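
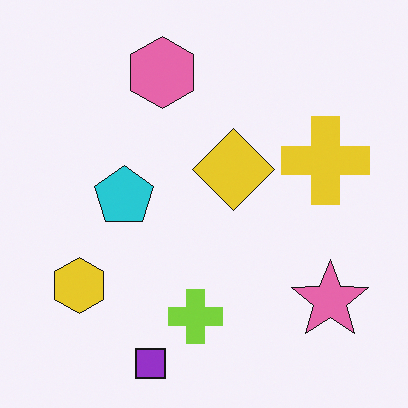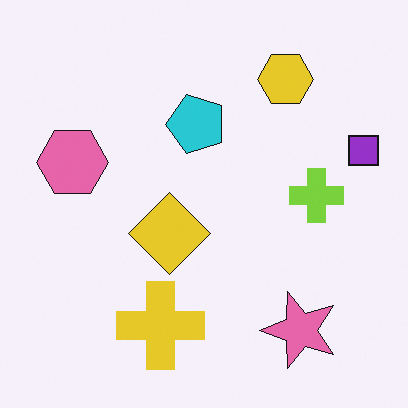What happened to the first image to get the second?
This is the original image transposed (reflected across the top-left ↔ bottom-right diagonal).

Shapes have swapped their row and column positions — what was in the top-right is now in the bottom-left — a diagonal reflection.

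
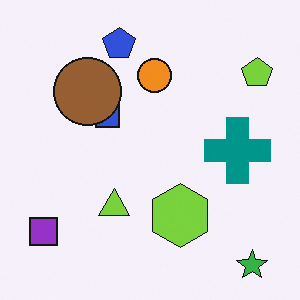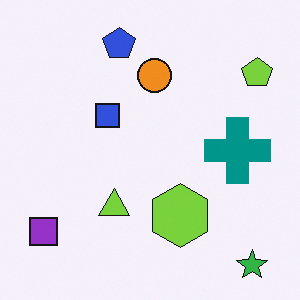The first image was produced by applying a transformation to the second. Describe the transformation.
The image was overlaid with an additional brown circle.

A brown circle appears in the first image that is absent from the second.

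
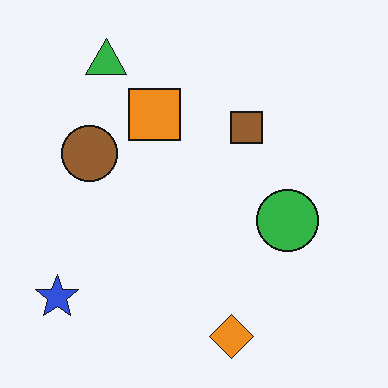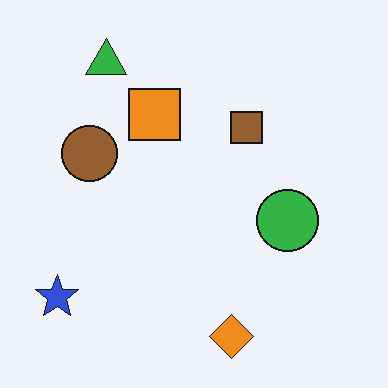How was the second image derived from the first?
It was JPEG-compressed with visible artifacts.

Blocky 8×8 compression artifacts appear around shape edges and the flat background shows ringing — characteristic JPEG degradation.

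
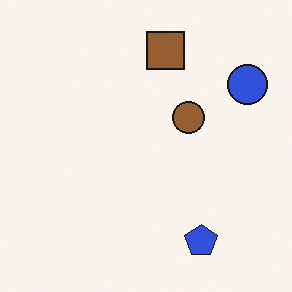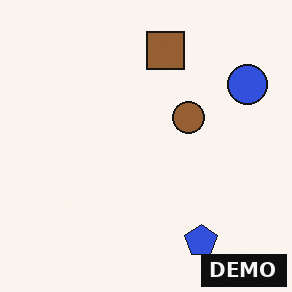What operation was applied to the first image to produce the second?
The transformation is: watermarked with the text "DEMO" in the lower-right corner.

A dark label reading "DEMO" appears in the lower-right corner.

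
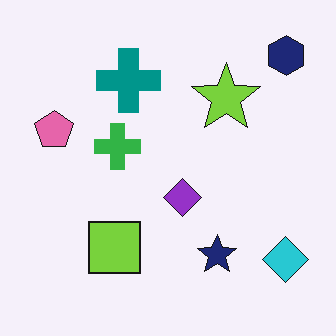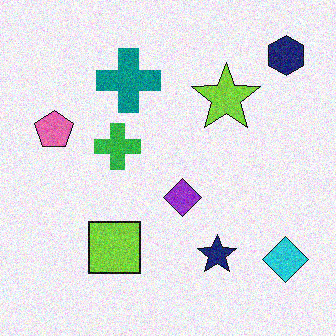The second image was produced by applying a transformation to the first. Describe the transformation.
This is the original image degraded with moderate additive noise.

Random speckle covers the whole image, including the flat background.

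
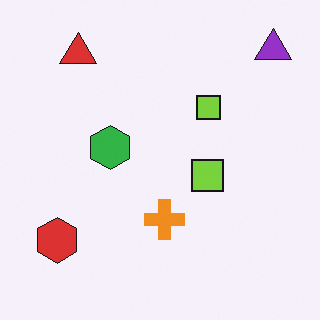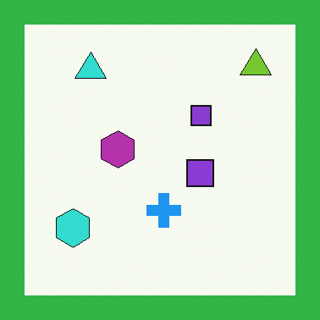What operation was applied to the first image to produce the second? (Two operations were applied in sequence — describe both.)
The image was hue-shifted through roughly half the color wheel, then framed with a green border.

Every shape's color has rotated by the same amount around the hue wheel — a uniform hue shift. A solid green frame runs around the edge of the second image, with the content slightly shrunk inside it.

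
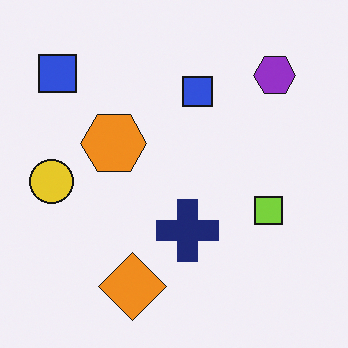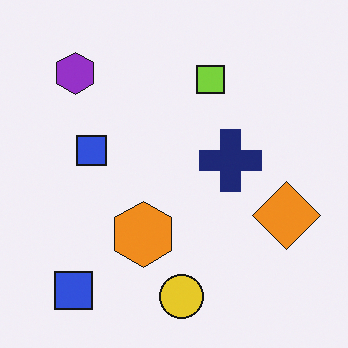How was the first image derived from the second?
It was rotated 90° clockwise.

The purple hexagon sits in the top-left of the second image and the top-right of the first — consistent with a whole-image 90° clockwise rotation.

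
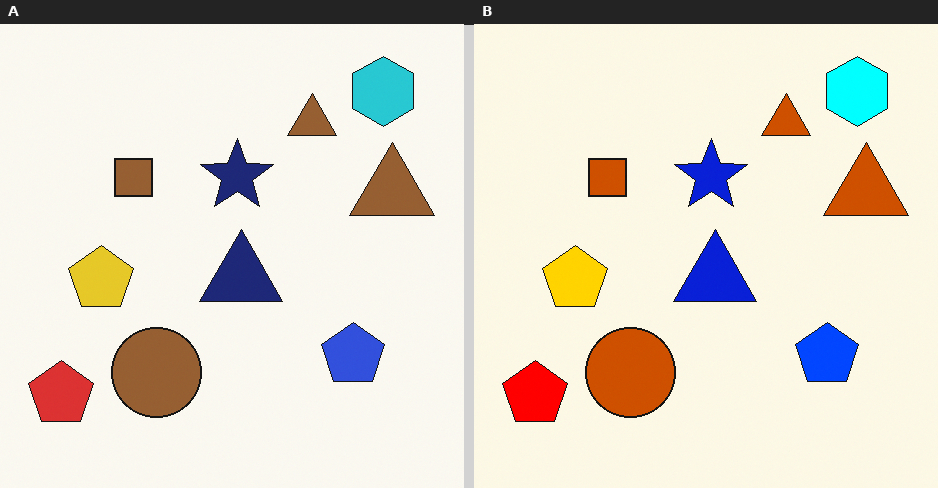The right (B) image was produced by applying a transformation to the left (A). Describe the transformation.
The transformation is: heavily oversaturated.

All colors are more vivid — a global saturation change.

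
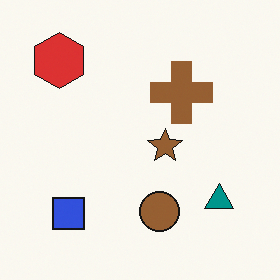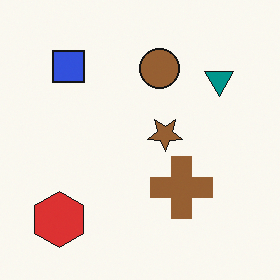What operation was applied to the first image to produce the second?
The image was flipped vertically (top ↔ bottom).

The red hexagon is in the top-left of the first image and the bottom-left of the second — shapes on opposite sides of the horizontal midline have swapped in a mirror flip.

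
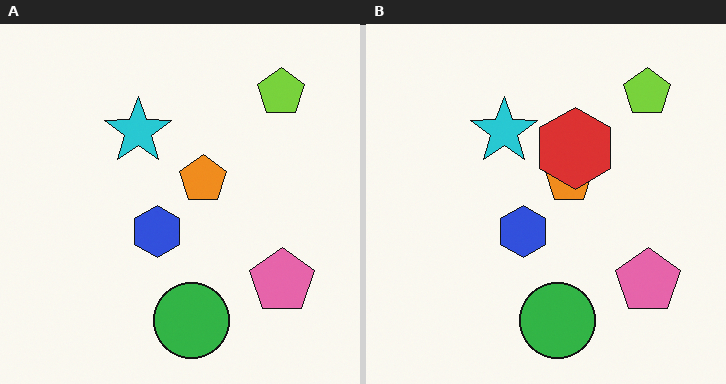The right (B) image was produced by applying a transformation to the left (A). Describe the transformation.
The right (B) image is the left (A) overlaid with an additional red hexagon.

A red hexagon appears in the right (B) image that is absent from the left (A).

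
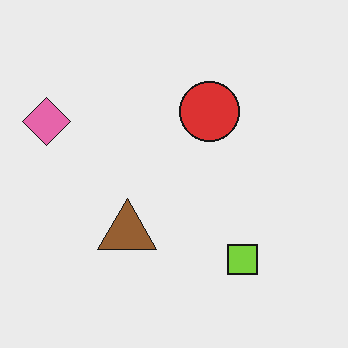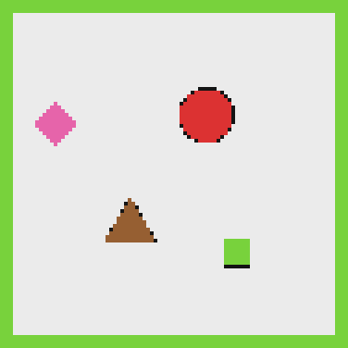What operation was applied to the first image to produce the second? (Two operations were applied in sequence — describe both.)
This is the original image lightly pixelated (a mild mosaic effect), then framed with a lime border.

Shapes are reduced to large square blocks; fine edges and outlines are lost — a downscale-then-upscale (mosaic) effect. A solid lime frame runs around the edge of the second image, with the content slightly shrunk inside it.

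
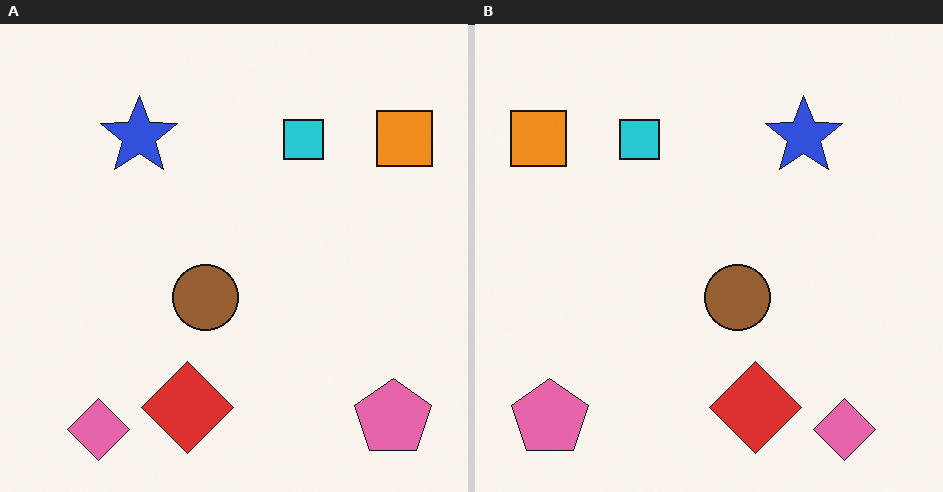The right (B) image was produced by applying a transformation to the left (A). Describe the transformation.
Flipped horizontally (left ↔ right).

The orange square is in the top-right of the left (A) image and the top-left of the right (B) — shapes on opposite sides of the vertical midline have swapped in a mirror flip.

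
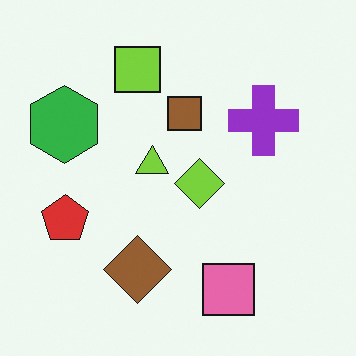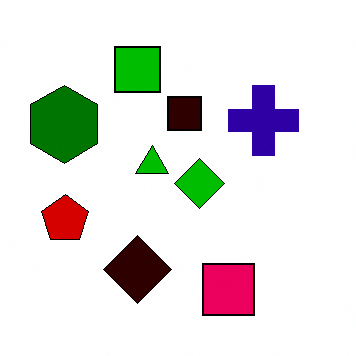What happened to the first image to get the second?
It was boosted in contrast.

Tones are pushed away from mid-grey across the whole image — a global contrast change.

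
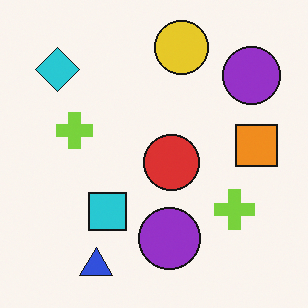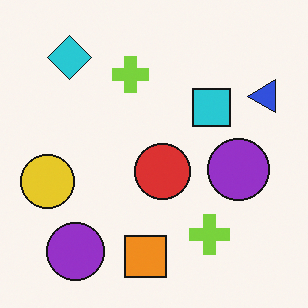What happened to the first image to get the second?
The second image is the first transposed (reflected across the top-left ↔ bottom-right diagonal).

Shapes have swapped their row and column positions — what was in the top-right is now in the bottom-left — a diagonal reflection.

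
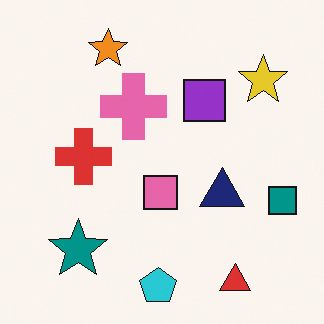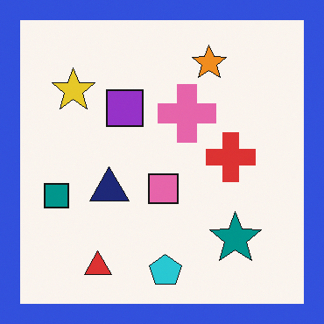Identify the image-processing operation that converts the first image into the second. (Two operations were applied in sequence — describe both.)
It was flipped horizontally (left ↔ right), then framed with a blue border.

The teal square is in the right of the first image and the left of the second — shapes on opposite sides of the vertical midline have swapped in a mirror flip. A solid blue frame runs around the edge of the second image, with the content slightly shrunk inside it.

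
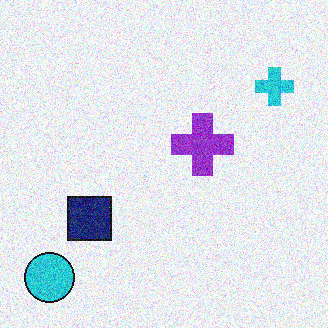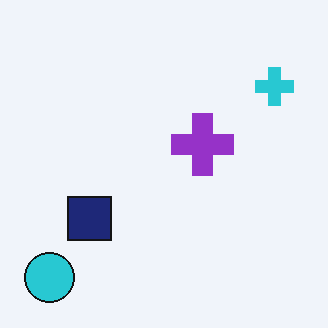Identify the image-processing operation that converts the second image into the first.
This is the original image degraded with moderate additive noise.

Random speckle covers the whole image, including the flat background.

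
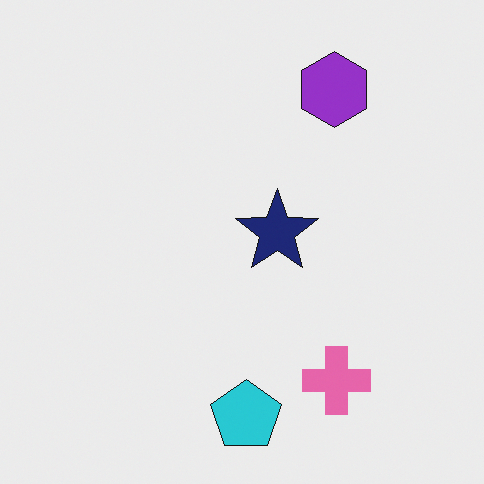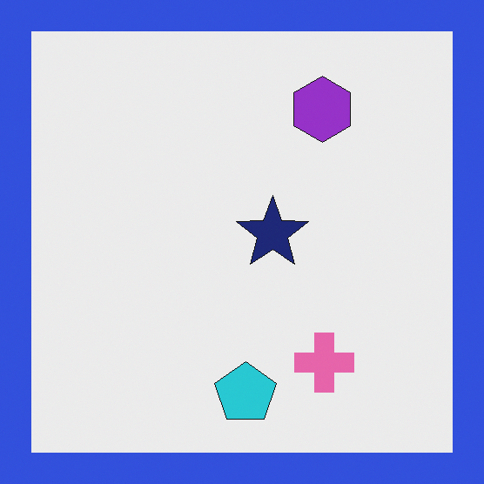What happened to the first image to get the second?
The second image is the first framed with a blue border.

A solid blue frame runs around the edge of the second image, with the content slightly shrunk inside it.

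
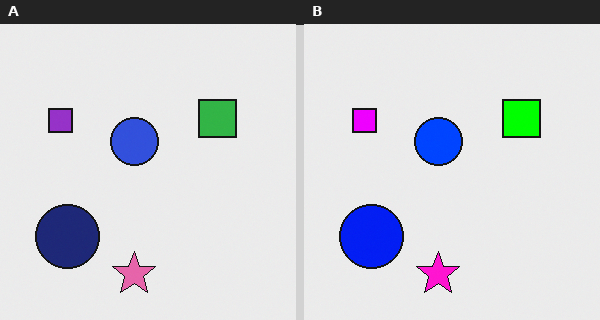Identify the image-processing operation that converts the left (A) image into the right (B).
The transformation is: heavily oversaturated.

All colors are more vivid — a global saturation change.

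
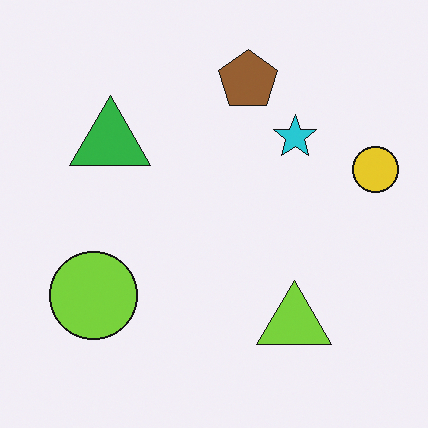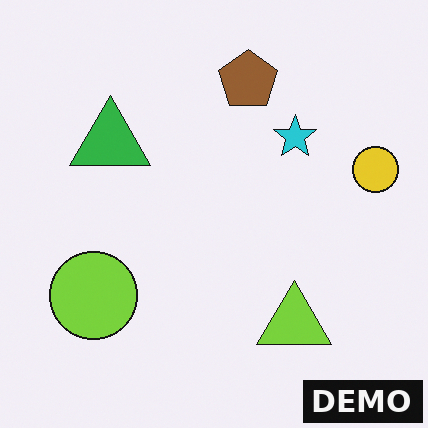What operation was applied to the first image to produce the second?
The transformation is: watermarked with the text "DEMO" in the lower-right corner.

A dark label reading "DEMO" appears in the lower-right corner.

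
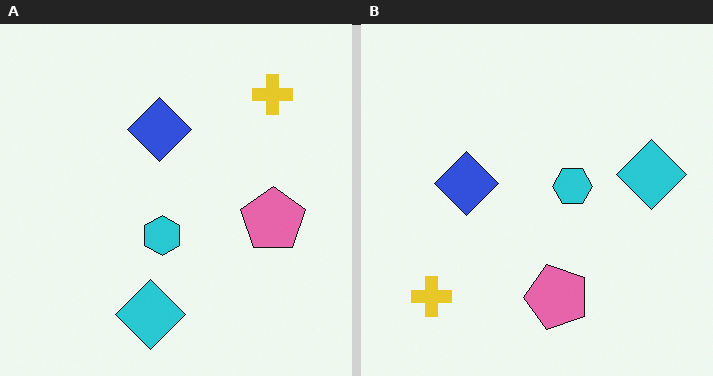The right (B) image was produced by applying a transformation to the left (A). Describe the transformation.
The image was transposed (reflected across the top-left ↔ bottom-right diagonal).

Shapes have swapped their row and column positions — what was in the top-right is now in the bottom-left — a diagonal reflection.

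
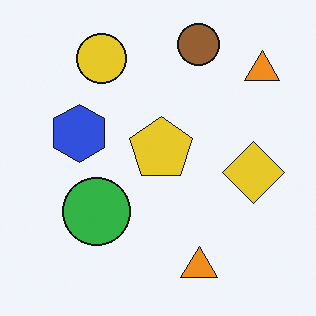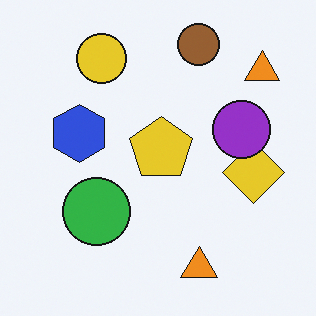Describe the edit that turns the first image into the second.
The transformation is: overlaid with an additional purple circle.

A purple circle appears in the second image that is absent from the first.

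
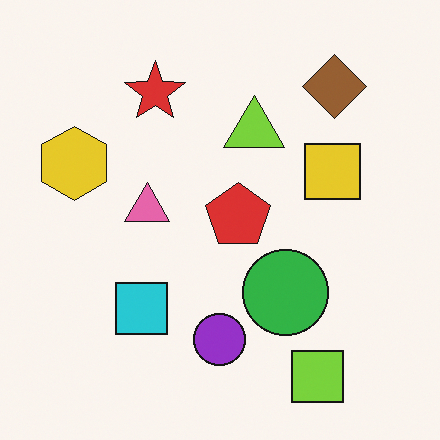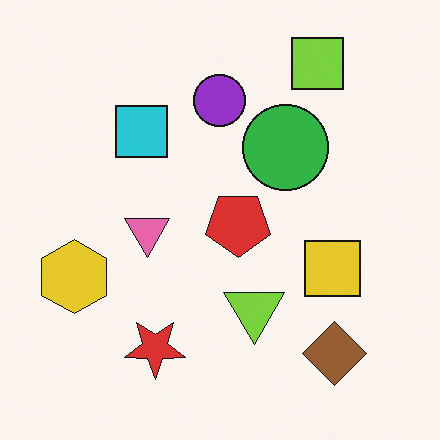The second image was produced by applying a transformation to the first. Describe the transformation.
It was flipped vertically (top ↔ bottom).

The lime square is in the bottom-right of the first image and the top-right of the second — shapes on opposite sides of the horizontal midline have swapped in a mirror flip.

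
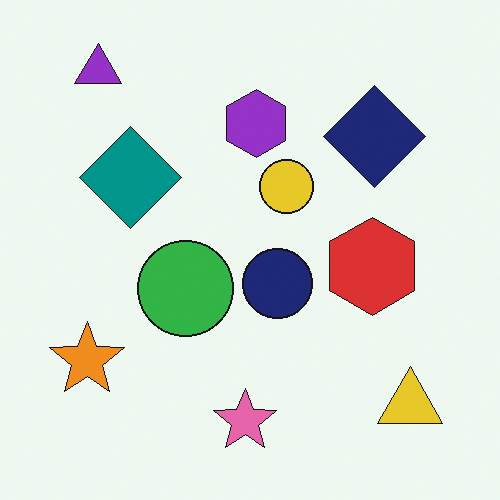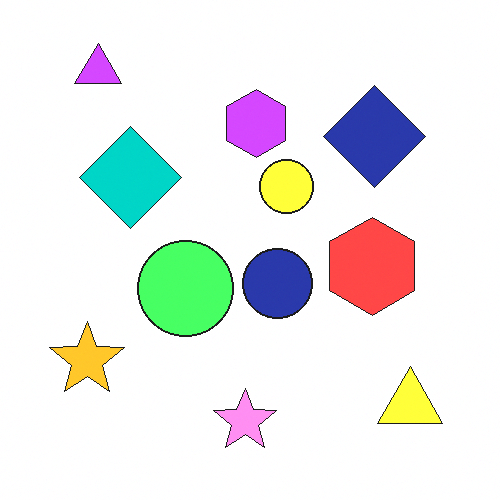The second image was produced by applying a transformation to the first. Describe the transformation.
Substantially brightened.

Every pixel — background and shapes alike — is uniformly brightened.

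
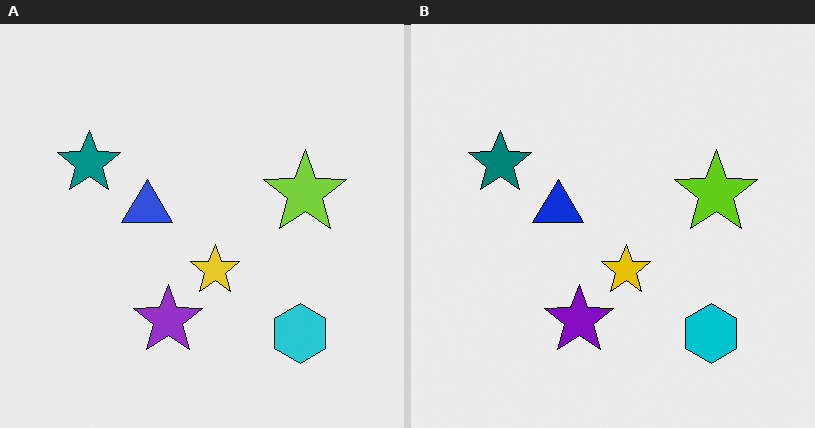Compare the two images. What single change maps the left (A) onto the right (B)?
It was given slightly increased contrast.

Tones are pushed away from mid-grey across the whole image — a global contrast change.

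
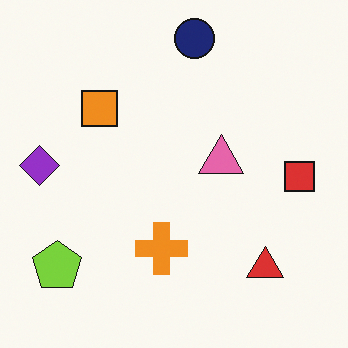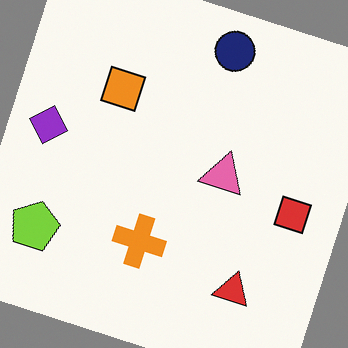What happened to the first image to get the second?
This is the original image rotated clockwise by a clearly visible amount.

Every shape is tilted by the same angle and the image corners show triangular fill wedges — a whole-image rotation by a non-right angle.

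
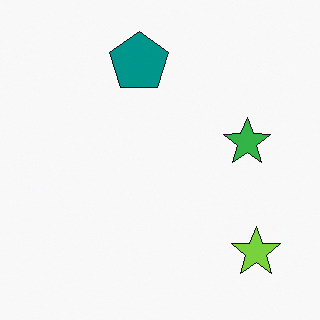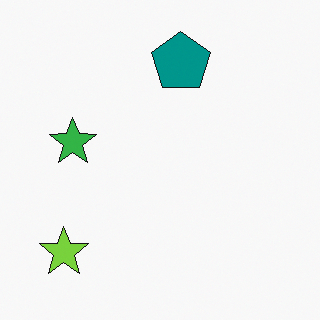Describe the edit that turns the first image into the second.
The second image is the first flipped horizontally (left ↔ right).

The lime star is in the bottom-right of the first image and the bottom-left of the second — shapes on opposite sides of the vertical midline have swapped in a mirror flip.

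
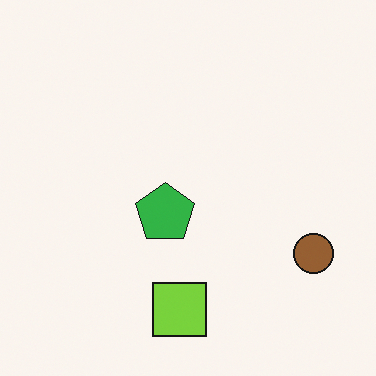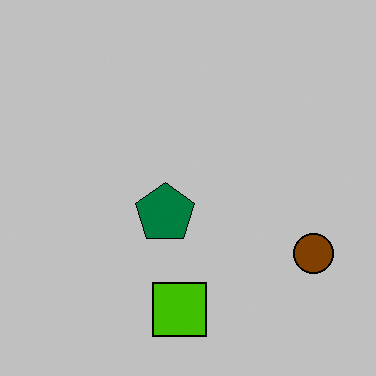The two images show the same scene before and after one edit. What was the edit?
This is the original image aggressively posterized.

Each flat color has snapped to a coarser quantized level — most visibly, the near-white background has dropped to a flat grey.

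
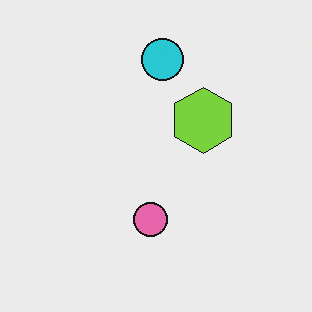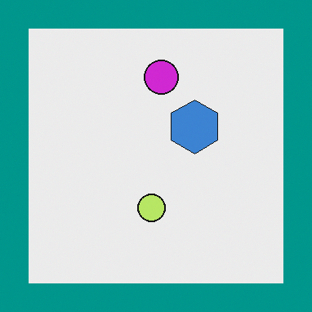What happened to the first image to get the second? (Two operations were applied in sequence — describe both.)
It was hue-shifted noticeably, then framed with a teal border.

Every shape's color has rotated by the same amount around the hue wheel — a uniform hue shift. A solid teal frame runs around the edge of the second image, with the content slightly shrunk inside it.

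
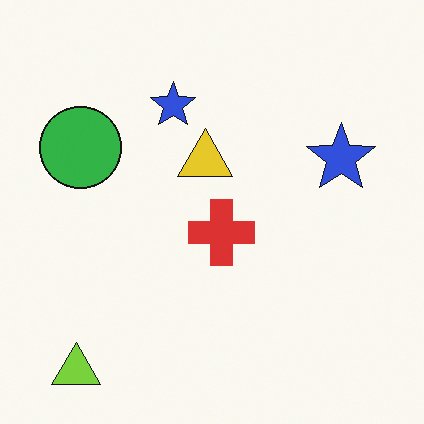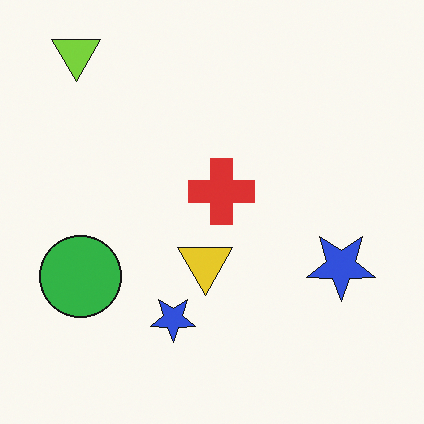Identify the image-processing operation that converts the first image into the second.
The second image is the first flipped vertically (top ↔ bottom).

The lime triangle is in the bottom-left of the first image and the top-left of the second — shapes on opposite sides of the horizontal midline have swapped in a mirror flip.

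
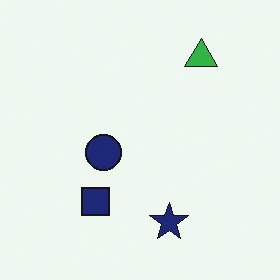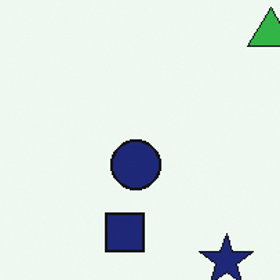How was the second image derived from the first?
The second image is the first cropped to a modestly smaller region and rescaled.

The visible shapes are larger and the field of view is narrower; shapes near the original edges may be partly or wholly outside the frame — a crop-and-rescale.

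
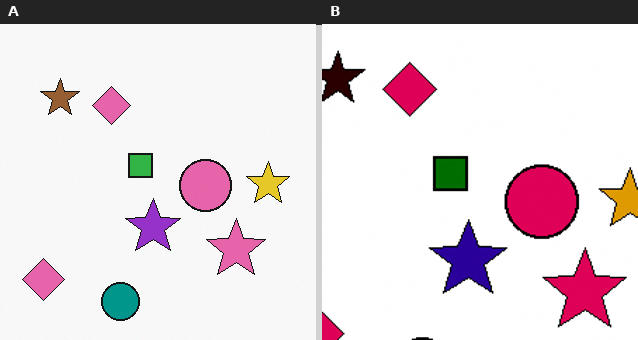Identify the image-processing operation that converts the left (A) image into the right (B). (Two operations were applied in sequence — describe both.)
Given much higher contrast, then cropped slightly and scaled back up.

Tones are pushed away from mid-grey across the whole image — a global contrast change. The visible shapes are larger and the field of view is narrower; shapes near the original edges may be partly or wholly outside the frame — a crop-and-rescale.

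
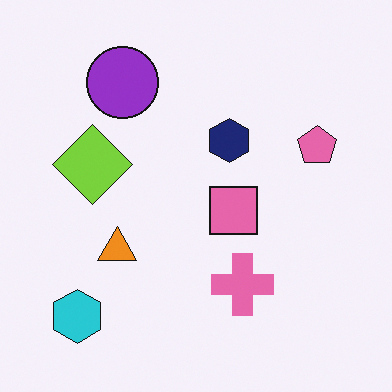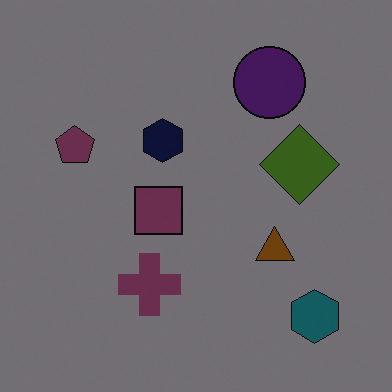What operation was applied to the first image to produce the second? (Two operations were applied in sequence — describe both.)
Darkened a lot, then flipped horizontally (left ↔ right).

Every pixel — background and shapes alike — is uniformly darkened. The pink pentagon is in the right of the first image and the left of the second — shapes on opposite sides of the vertical midline have swapped in a mirror flip.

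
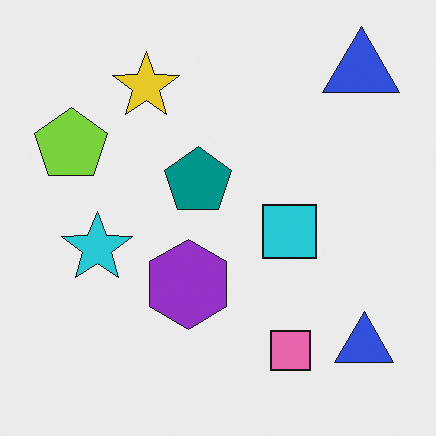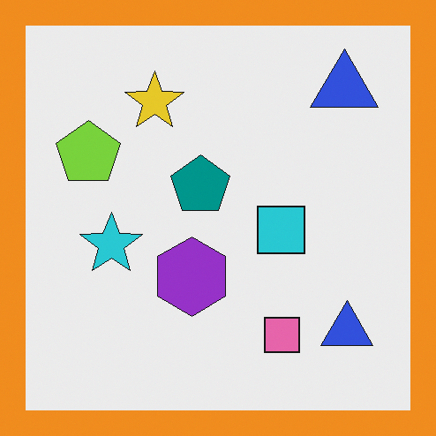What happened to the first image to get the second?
The image was framed with a orange border.

A solid orange frame runs around the edge of the second image, with the content slightly shrunk inside it.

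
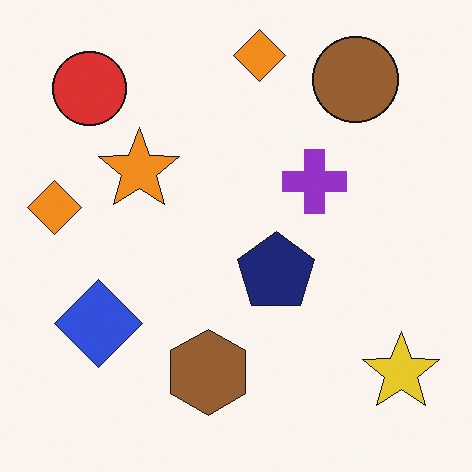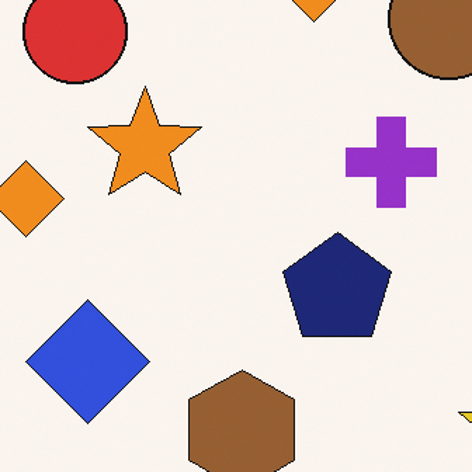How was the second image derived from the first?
Cropped slightly and scaled back up.

The visible shapes are larger and the field of view is narrower; shapes near the original edges may be partly or wholly outside the frame — a crop-and-rescale.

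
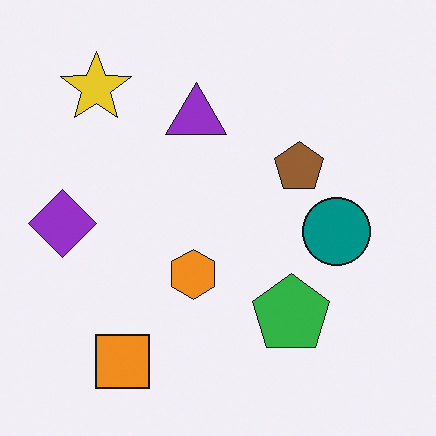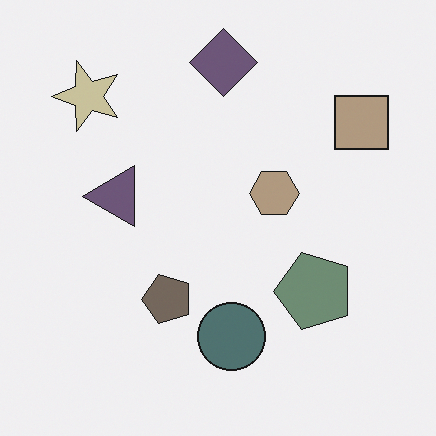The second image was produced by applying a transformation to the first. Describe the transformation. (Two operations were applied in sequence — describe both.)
This is the original image heavily desaturated, then transposed (reflected across the top-left ↔ bottom-right diagonal).

All colors are more muted and greyish — a global saturation change. Shapes have swapped their row and column positions — what was in the top-right is now in the bottom-left — a diagonal reflection.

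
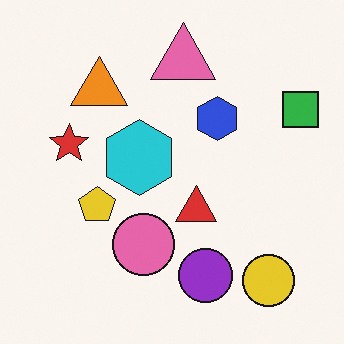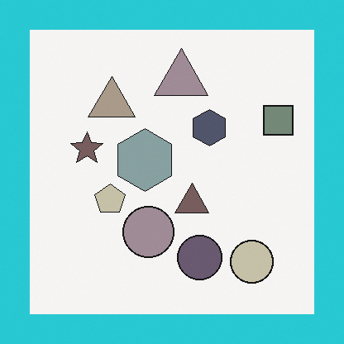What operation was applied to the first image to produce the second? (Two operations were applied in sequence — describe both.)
The second image is the first heavily desaturated, then framed with a cyan border.

All colors are more muted and greyish — a global saturation change. A solid cyan frame runs around the edge of the second image, with the content slightly shrunk inside it.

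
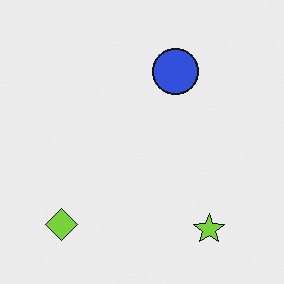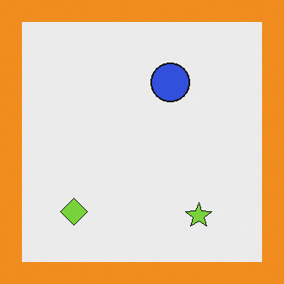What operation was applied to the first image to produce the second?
The transformation is: framed with a orange border.

A solid orange frame runs around the edge of the second image, with the content slightly shrunk inside it.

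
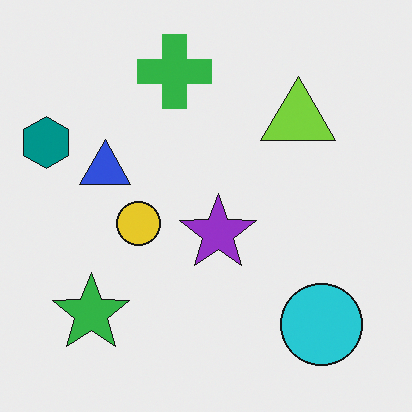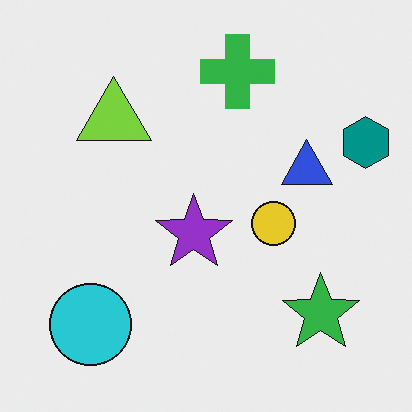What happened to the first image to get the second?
Flipped horizontally (left ↔ right).

The teal hexagon is in the left of the first image and the right of the second — shapes on opposite sides of the vertical midline have swapped in a mirror flip.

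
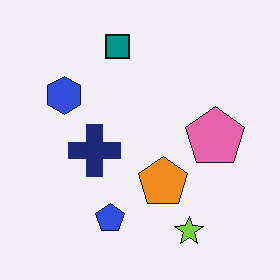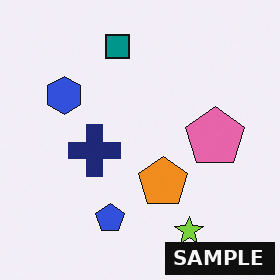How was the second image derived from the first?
Watermarked with the text "SAMPLE" in the lower-right corner.

A dark label reading "SAMPLE" appears in the lower-right corner.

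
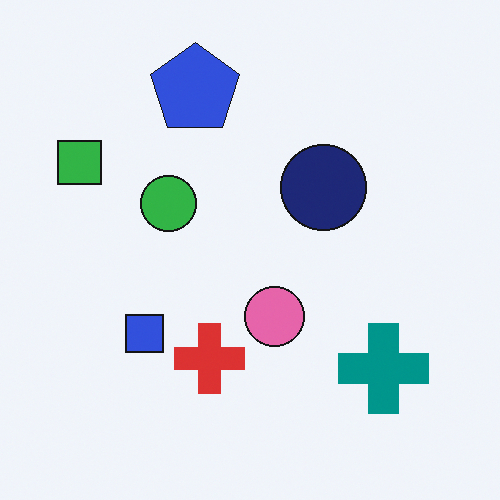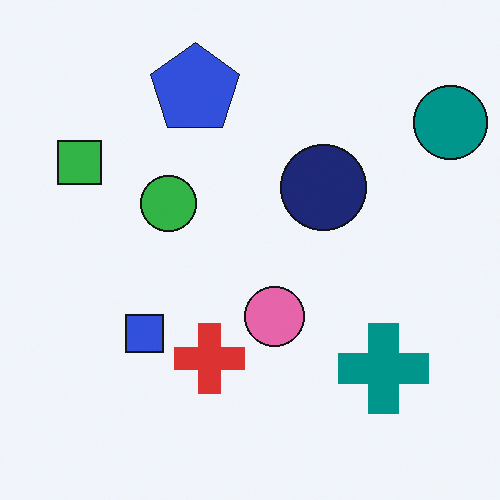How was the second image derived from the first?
The transformation is: overlaid with an additional teal circle.

A teal circle appears in the second image that is absent from the first.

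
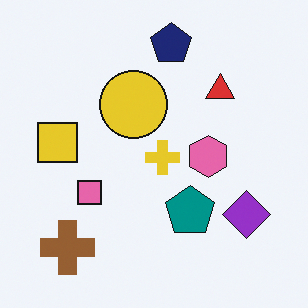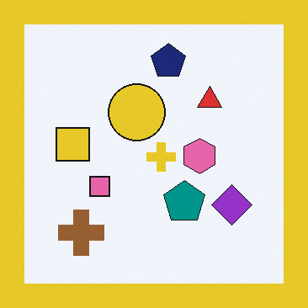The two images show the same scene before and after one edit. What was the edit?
It was framed with a yellow border.

A solid yellow frame runs around the edge of the second image, with the content slightly shrunk inside it.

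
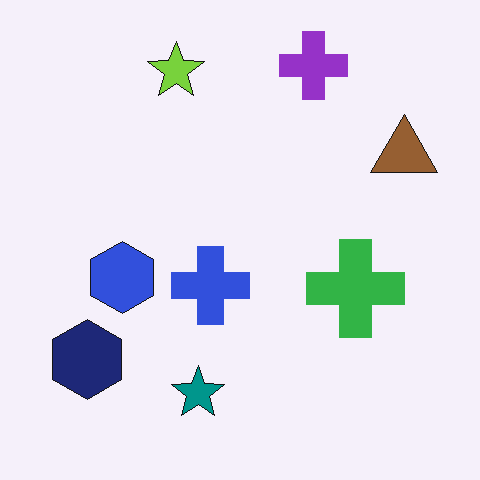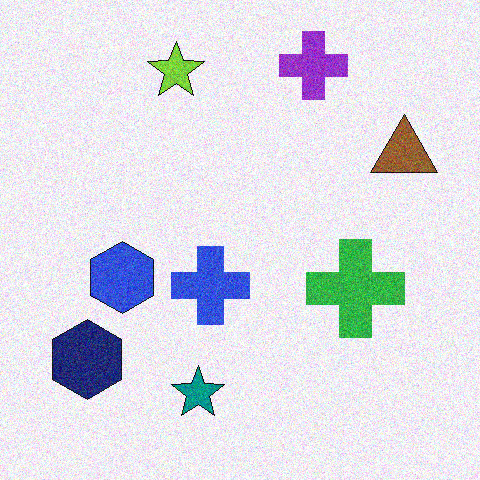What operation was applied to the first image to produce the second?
The transformation is: degraded with moderate additive noise.

Random speckle covers the whole image, including the flat background.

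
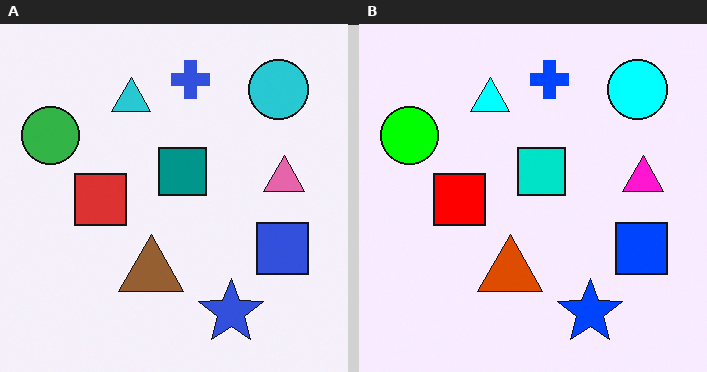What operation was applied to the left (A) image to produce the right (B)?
Made much more vivid (saturation change).

All colors are more vivid — a global saturation change.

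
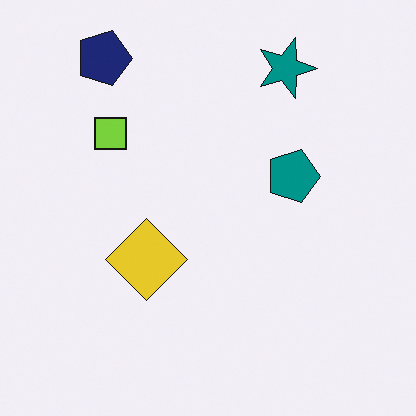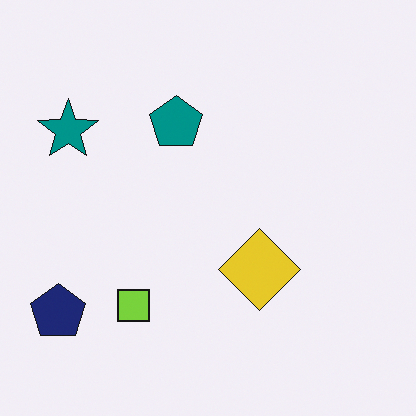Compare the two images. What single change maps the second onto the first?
Rotated 90° clockwise.

The navy pentagon sits in the bottom-left of the second image and the top-left of the first — consistent with a whole-image 90° clockwise rotation.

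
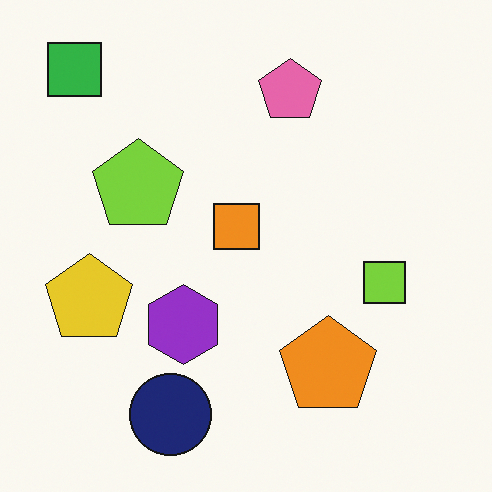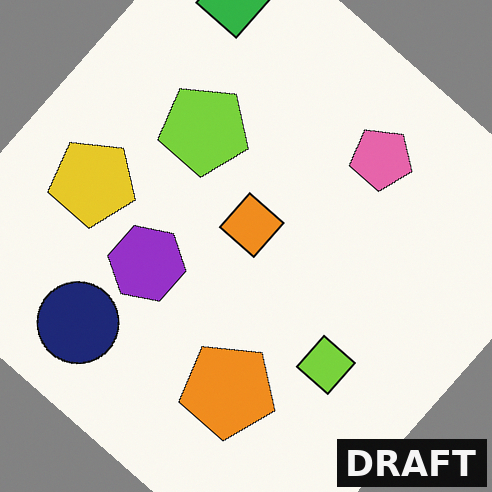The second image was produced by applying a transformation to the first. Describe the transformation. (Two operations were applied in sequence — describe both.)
The transformation is: rotated clockwise by a large amount — several tens of degrees, then watermarked with the text "DRAFT" in the lower-right corner.

Every shape is tilted by the same angle and the image corners show triangular fill wedges — a whole-image rotation by a non-right angle. A dark label reading "DRAFT" appears in the lower-right corner.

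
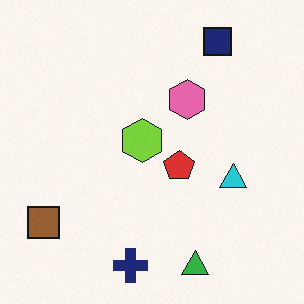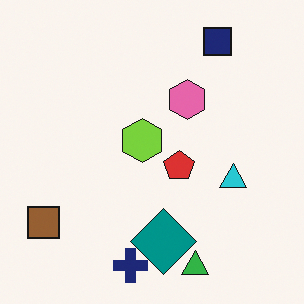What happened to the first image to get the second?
Overlaid with an additional teal diamond.

A teal diamond appears in the second image that is absent from the first.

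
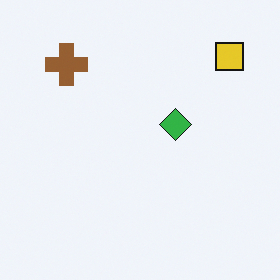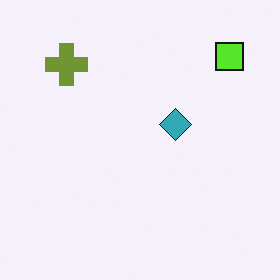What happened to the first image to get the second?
The second image is the first hue-shifted by a small amount.

Every shape's color has rotated by the same amount around the hue wheel — a uniform hue shift.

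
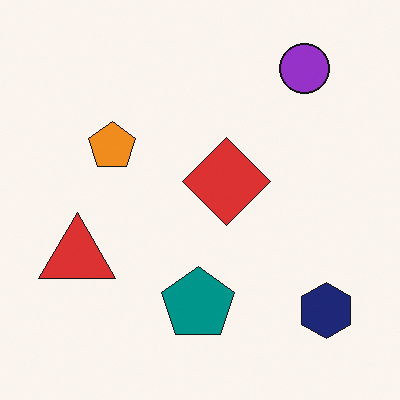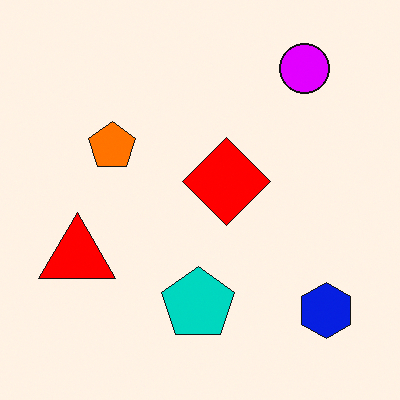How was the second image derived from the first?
The second image is the first made much more vivid (saturation change).

All colors are more vivid — a global saturation change.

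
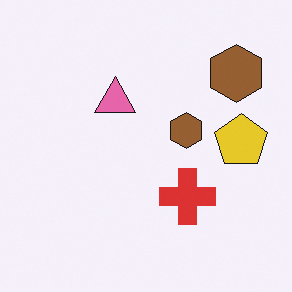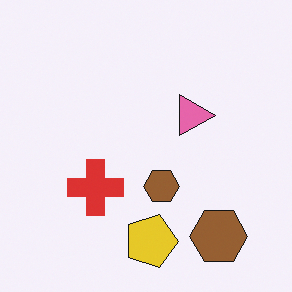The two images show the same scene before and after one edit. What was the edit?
The second image is the first rotated 90° clockwise.

The yellow pentagon sits in the right of the first image and the bottom of the second — consistent with a whole-image 90° clockwise rotation.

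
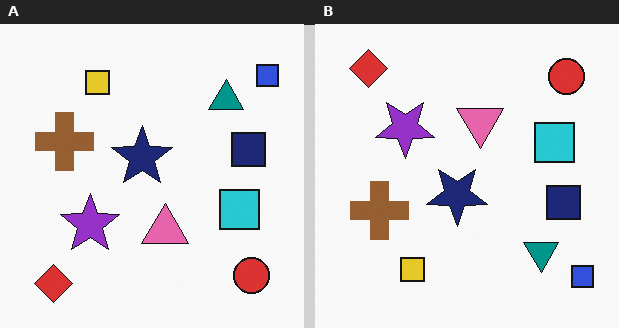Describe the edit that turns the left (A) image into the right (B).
It was flipped vertically (top ↔ bottom).

The red diamond is in the bottom-left of the left (A) image and the top-left of the right (B) — shapes on opposite sides of the horizontal midline have swapped in a mirror flip.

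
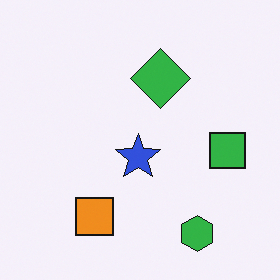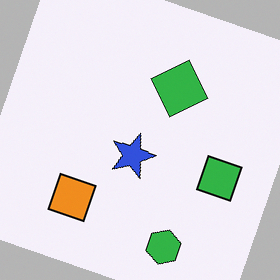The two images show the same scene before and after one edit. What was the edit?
The second image is the first rotated clockwise by a moderate amount.

Every shape is tilted by the same angle and the image corners show triangular fill wedges — a whole-image rotation by a non-right angle.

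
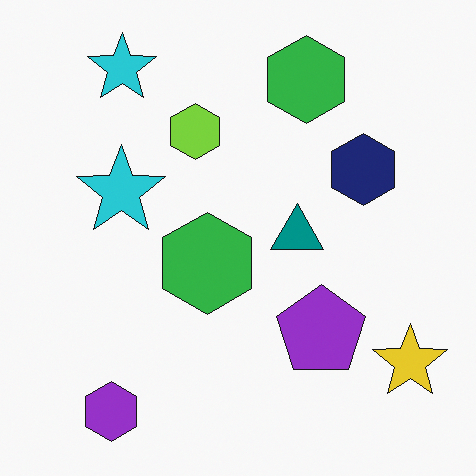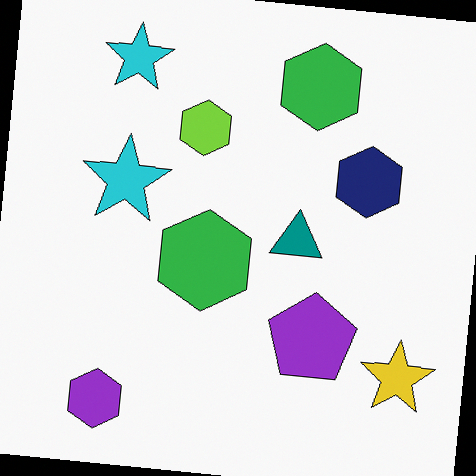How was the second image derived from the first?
The transformation is: rotated clockwise by a few degrees.

Every shape is tilted by the same angle and the image corners show triangular fill wedges — a whole-image rotation by a non-right angle.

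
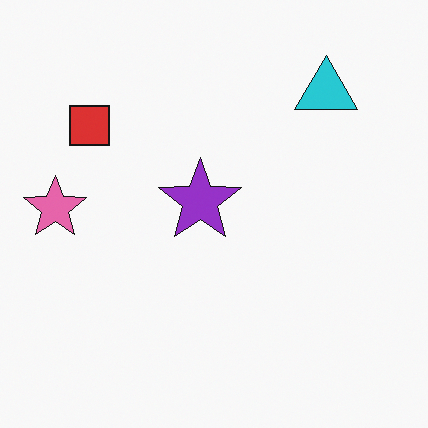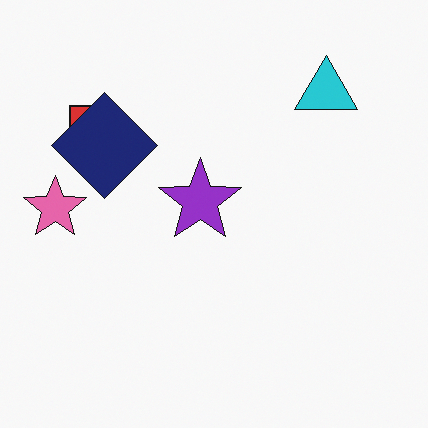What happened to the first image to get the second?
The image was overlaid with an additional navy diamond.

A navy diamond appears in the second image that is absent from the first.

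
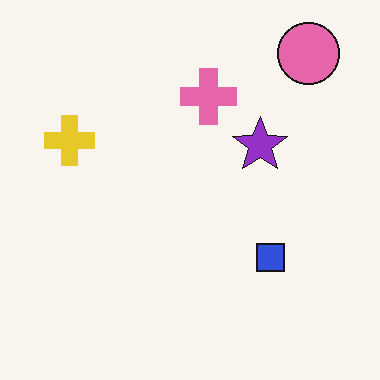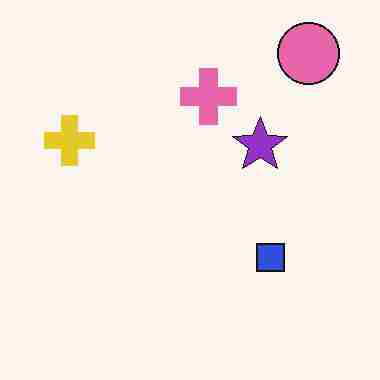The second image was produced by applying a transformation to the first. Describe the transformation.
The transformation is: degraded with heavy JPEG compression.

Blocky 8×8 compression artifacts appear around shape edges and the flat background shows ringing — characteristic JPEG degradation.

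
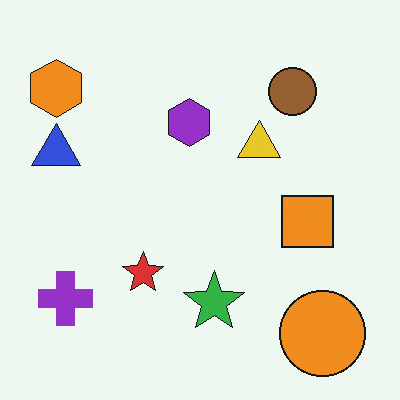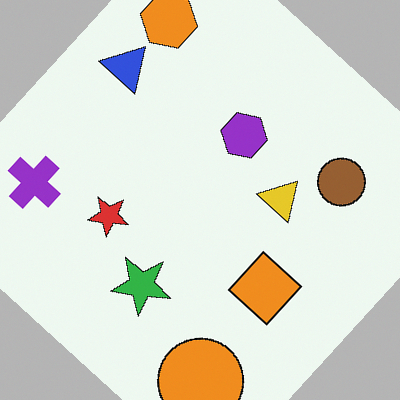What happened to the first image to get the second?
Rotated clockwise by a large amount — several tens of degrees.

Every shape is tilted by the same angle and the image corners show triangular fill wedges — a whole-image rotation by a non-right angle.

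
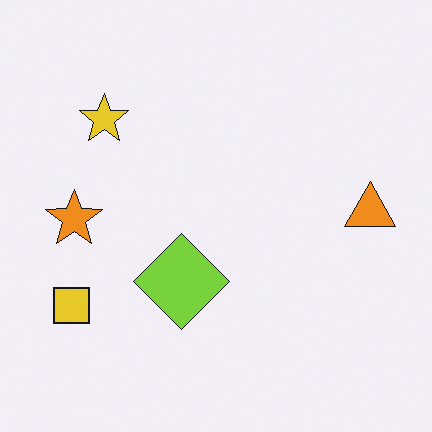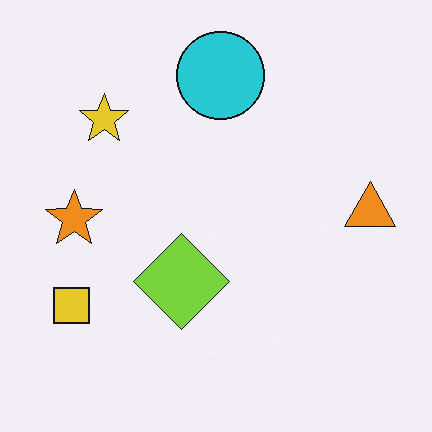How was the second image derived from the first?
This is the original image overlaid with an additional cyan circle.

A cyan circle appears in the second image that is absent from the first.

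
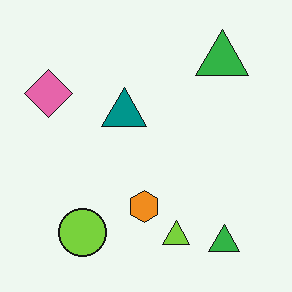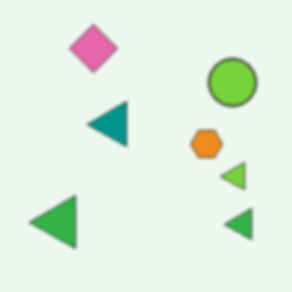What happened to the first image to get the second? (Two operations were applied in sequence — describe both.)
The image was transposed (reflected across the top-left ↔ bottom-right diagonal), then lightly blurred.

Shapes have swapped their row and column positions — what was in the top-right is now in the bottom-left — a diagonal reflection. Shape edges and outlines are uniformly softened across the whole image.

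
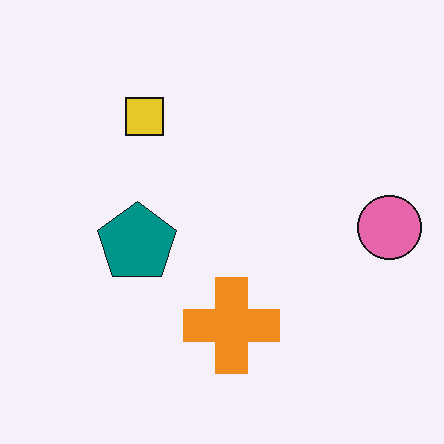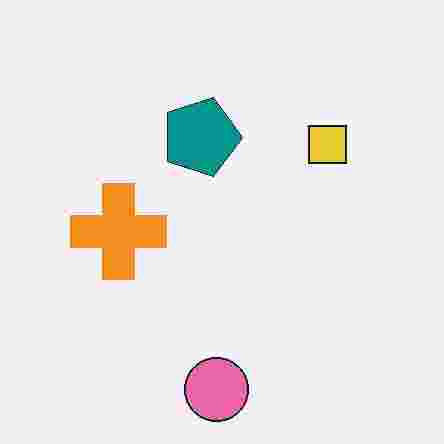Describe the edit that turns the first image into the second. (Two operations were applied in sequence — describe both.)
This is the original image rotated 90° clockwise, then degraded with heavy JPEG compression.

The pink circle sits in the right of the first image and the bottom of the second — consistent with a whole-image 90° clockwise rotation. Blocky 8×8 compression artifacts appear around shape edges and the flat background shows ringing — characteristic JPEG degradation.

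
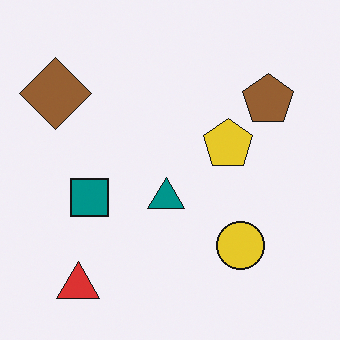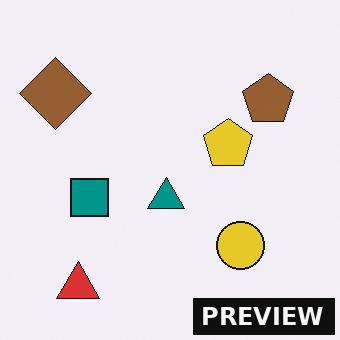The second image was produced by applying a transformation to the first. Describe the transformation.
The second image is the first watermarked with the text "PREVIEW" in the lower-right corner.

A dark label reading "PREVIEW" appears in the lower-right corner.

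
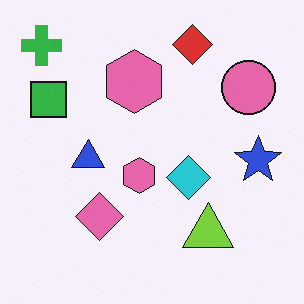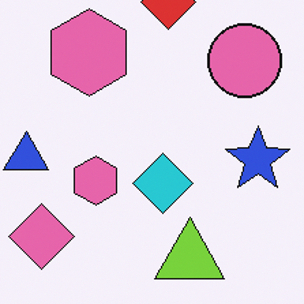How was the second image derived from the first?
This is the original image cropped to a modestly smaller region and rescaled.

The visible shapes are larger and the field of view is narrower; shapes near the original edges may be partly or wholly outside the frame — a crop-and-rescale.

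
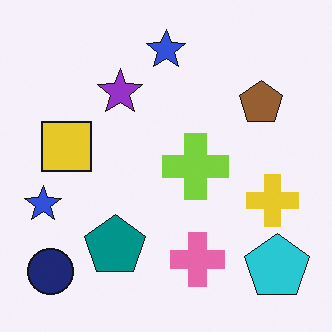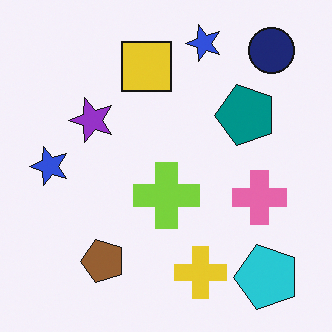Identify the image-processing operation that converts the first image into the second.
It was transposed (reflected across the top-left ↔ bottom-right diagonal).

Shapes have swapped their row and column positions — what was in the top-right is now in the bottom-left — a diagonal reflection.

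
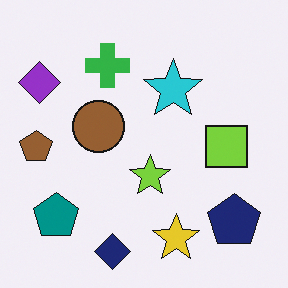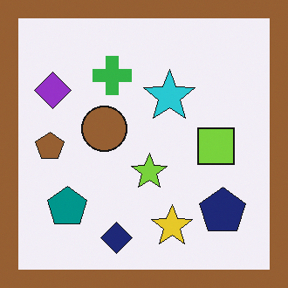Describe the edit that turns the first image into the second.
The transformation is: framed with a brown border.

A solid brown frame runs around the edge of the second image, with the content slightly shrunk inside it.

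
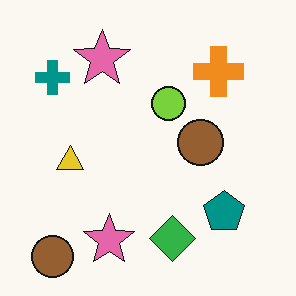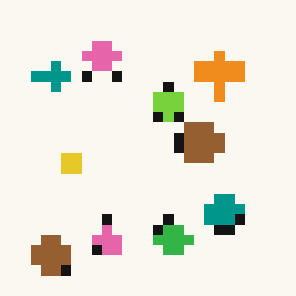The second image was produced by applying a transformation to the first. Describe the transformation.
Heavily pixelated into large blocks.

Shapes are reduced to large square blocks; fine edges and outlines are lost — a downscale-then-upscale (mosaic) effect.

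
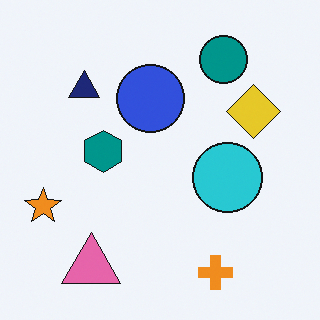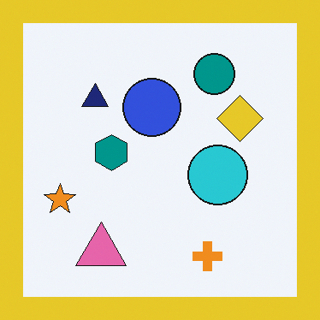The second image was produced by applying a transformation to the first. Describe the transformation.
It was framed with a yellow border.

A solid yellow frame runs around the edge of the second image, with the content slightly shrunk inside it.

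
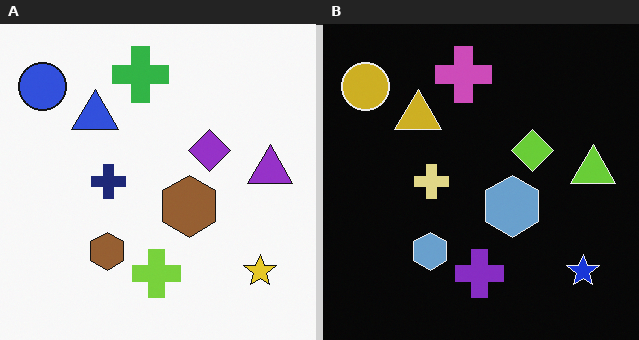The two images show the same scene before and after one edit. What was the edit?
The right (B) image is the left (A) color-inverted (negative).

The light background has become dark and every shape's color is its complement — a photographic negative.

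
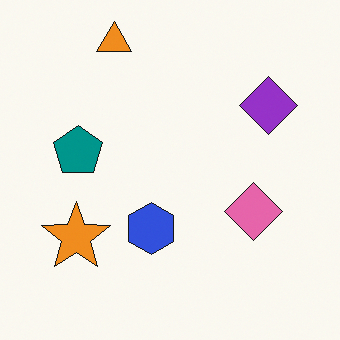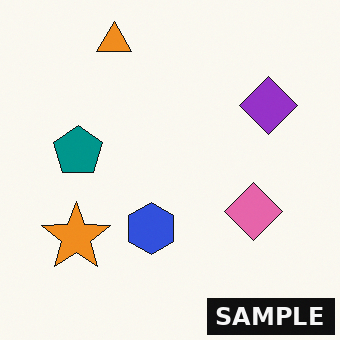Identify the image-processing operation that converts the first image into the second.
The image was watermarked with the text "SAMPLE" in the lower-right corner.

A dark label reading "SAMPLE" appears in the lower-right corner.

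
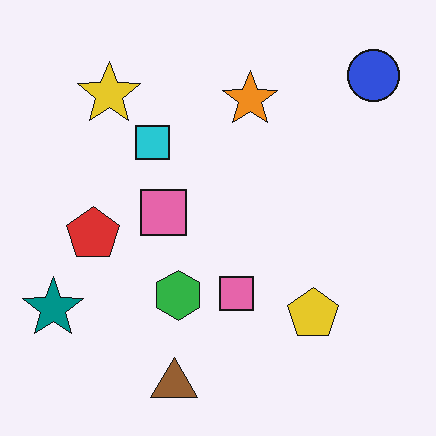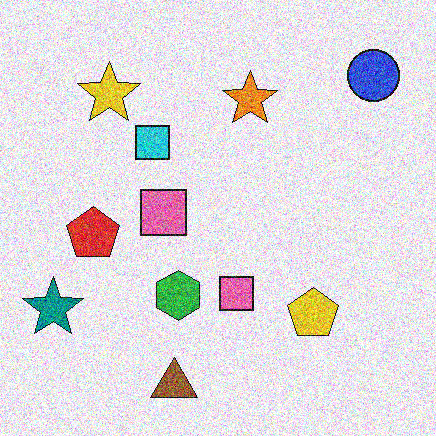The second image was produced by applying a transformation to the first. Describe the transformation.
It was degraded with heavy additive noise.

Random speckle covers the whole image, including the flat background.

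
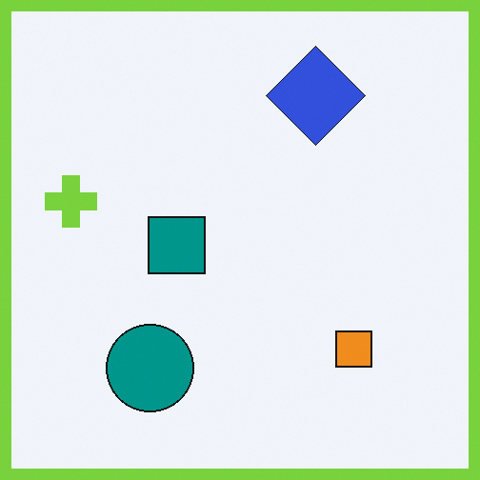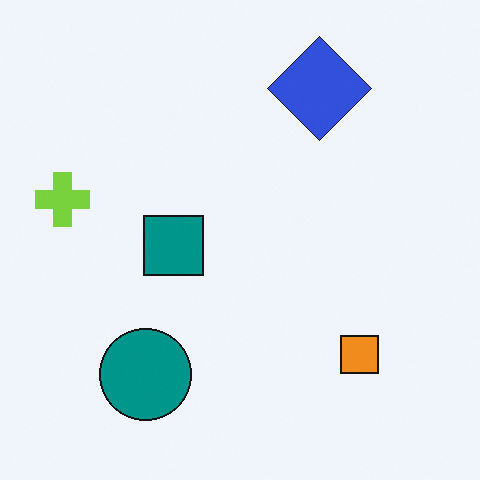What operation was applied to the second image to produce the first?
The first image is the second framed with a lime border.

A solid lime frame runs around the edge of the first image, with the content slightly shrunk inside it.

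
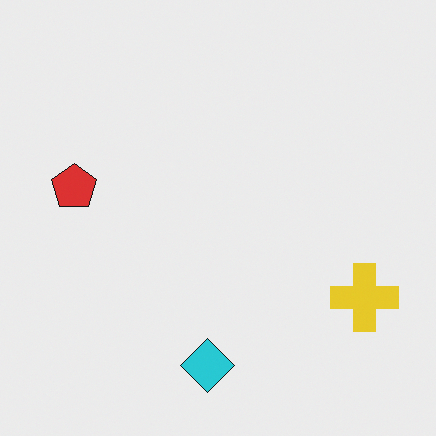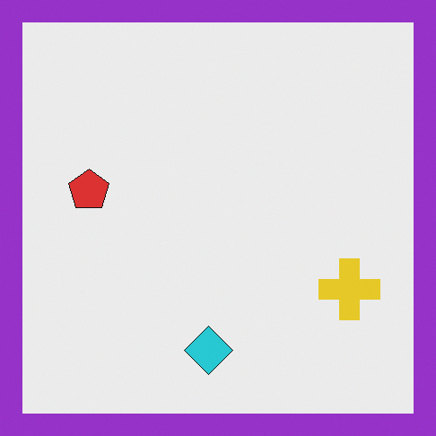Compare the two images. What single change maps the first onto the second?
It was framed with a purple border.

A solid purple frame runs around the edge of the second image, with the content slightly shrunk inside it.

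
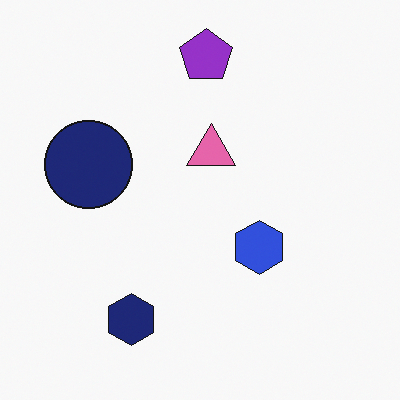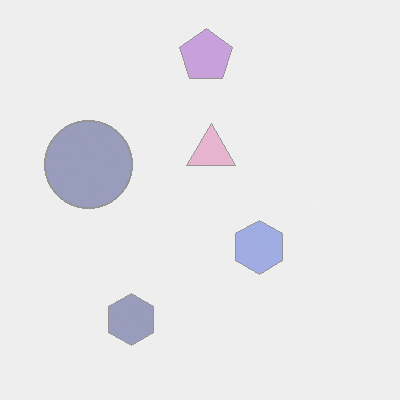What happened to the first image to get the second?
The second image is the first washed out (contrast reduced).

Tones are pushed toward mid-grey across the whole image — a global contrast change.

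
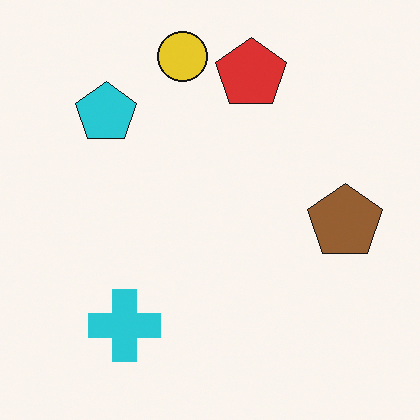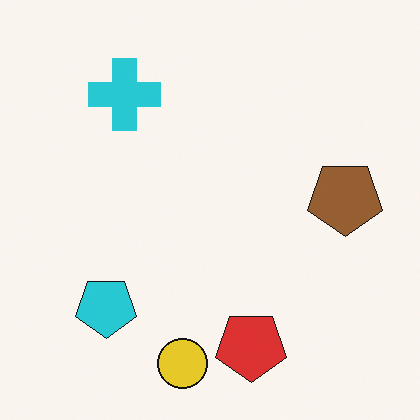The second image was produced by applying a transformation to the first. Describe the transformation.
This is the original image flipped vertically (top ↔ bottom).

The yellow circle is in the top of the first image and the bottom of the second — shapes on opposite sides of the horizontal midline have swapped in a mirror flip.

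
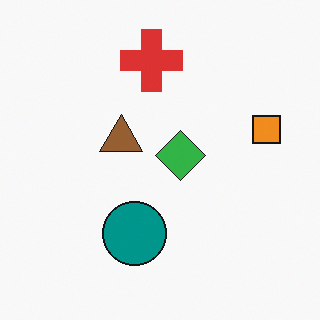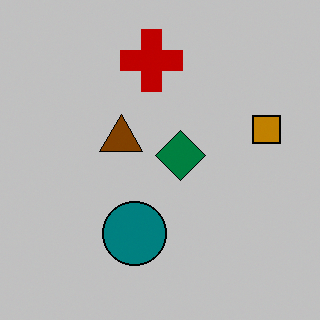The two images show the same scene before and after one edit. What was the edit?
This is the original image aggressively posterized.

Each flat color has snapped to a coarser quantized level — most visibly, the near-white background has dropped to a flat grey.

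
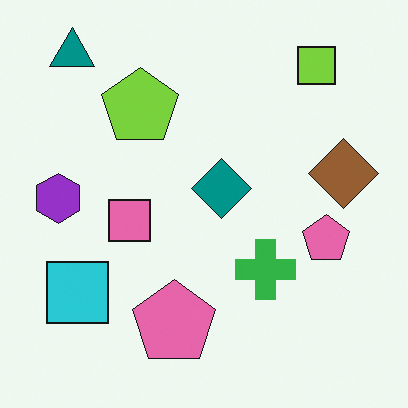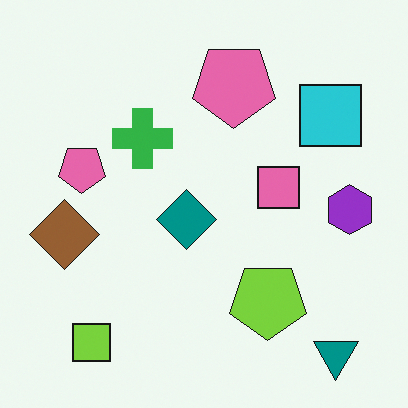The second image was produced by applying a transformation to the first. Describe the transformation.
Rotated 180°.

The teal triangle sits in the top-left of the first image and the bottom-right of the second — consistent with a whole-image 180° rotation.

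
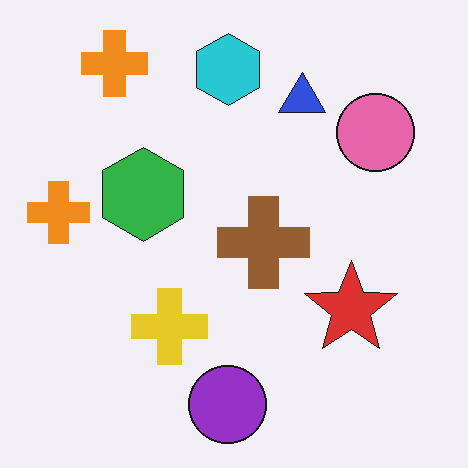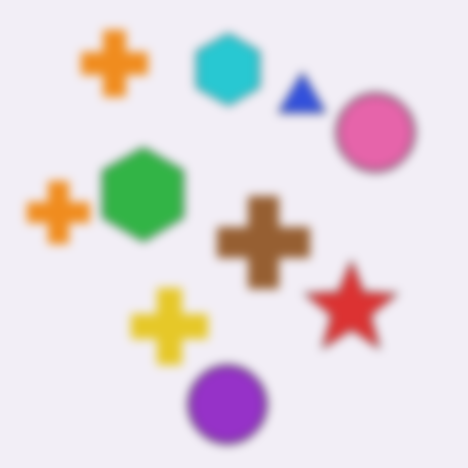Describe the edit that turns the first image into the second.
The image was strongly gaussian-blurred.

Shape edges and outlines are uniformly softened across the whole image.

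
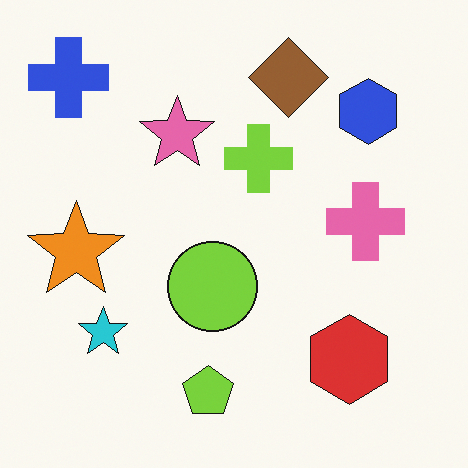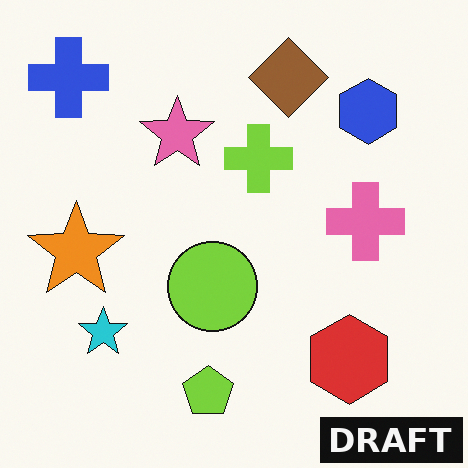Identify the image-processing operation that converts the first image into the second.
The transformation is: watermarked with the text "DRAFT" in the lower-right corner.

A dark label reading "DRAFT" appears in the lower-right corner.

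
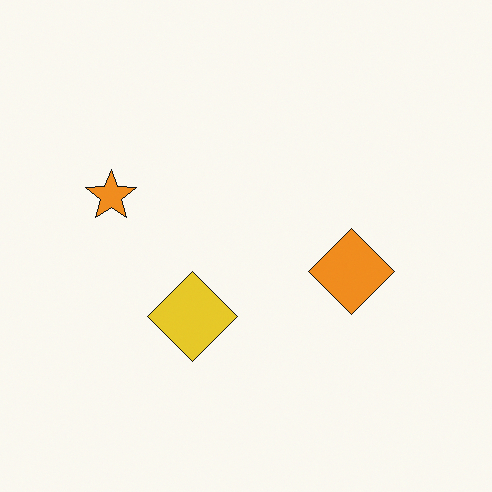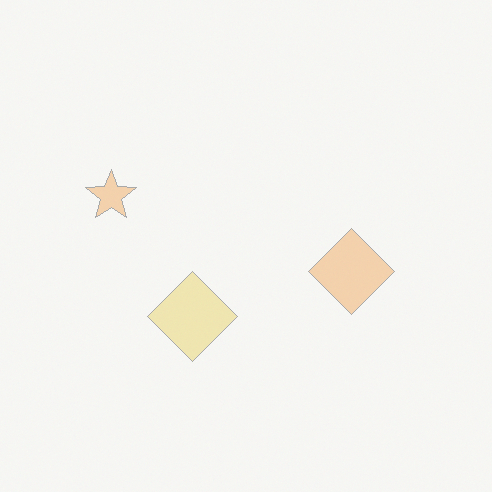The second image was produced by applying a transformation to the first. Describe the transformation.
Washed out (contrast reduced).

Tones are pushed toward mid-grey across the whole image — a global contrast change.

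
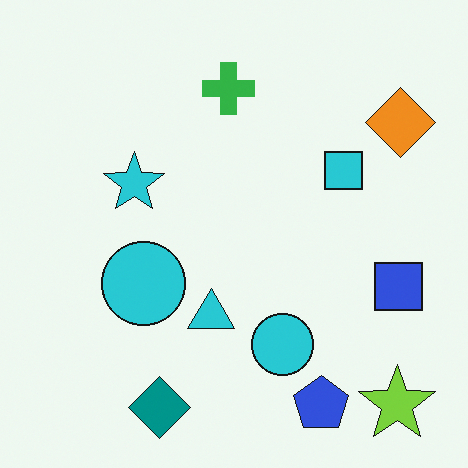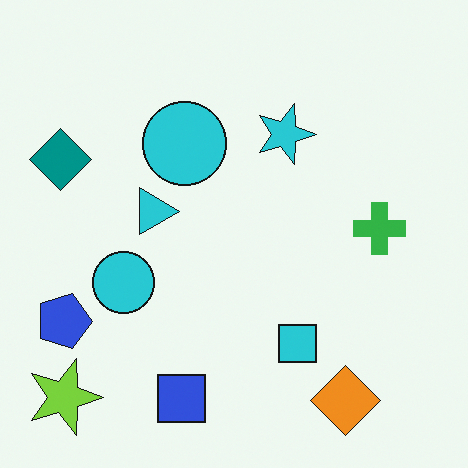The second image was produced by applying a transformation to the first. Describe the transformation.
This is the original image rotated 90° clockwise.

The lime star sits in the bottom-right of the first image and the bottom-left of the second — consistent with a whole-image 90° clockwise rotation.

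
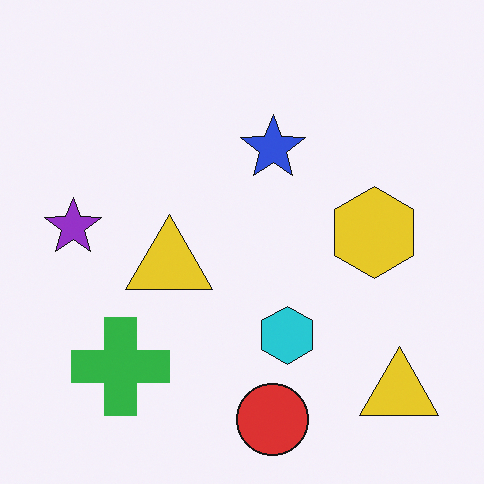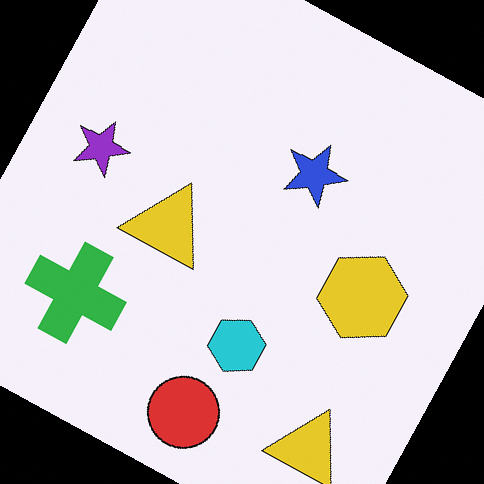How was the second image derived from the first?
It was rotated clockwise by a clearly visible amount.

Every shape is tilted by the same angle and the image corners show triangular fill wedges — a whole-image rotation by a non-right angle.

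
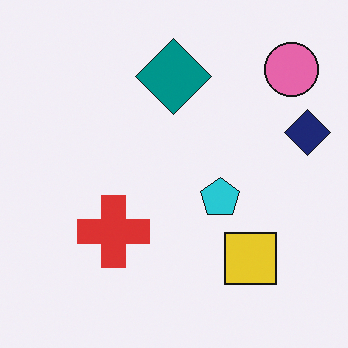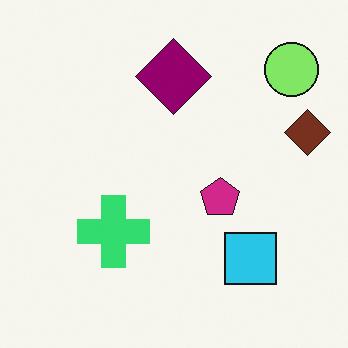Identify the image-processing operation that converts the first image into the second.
Hue-shifted noticeably.

Every shape's color has rotated by the same amount around the hue wheel — a uniform hue shift.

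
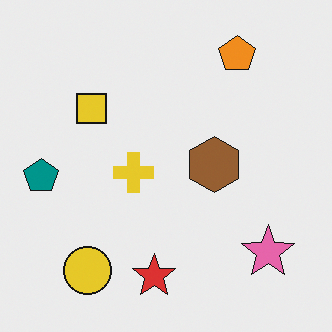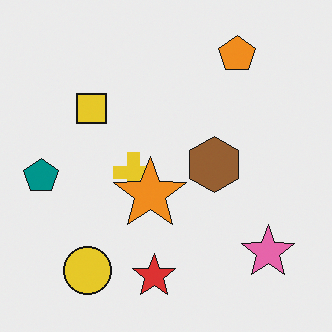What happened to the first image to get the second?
The transformation is: overlaid with an additional orange star.

An orange star appears in the second image that is absent from the first.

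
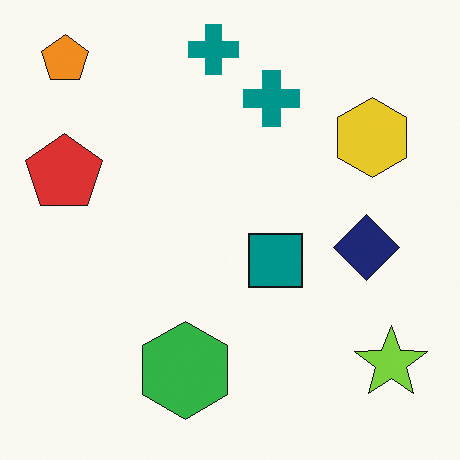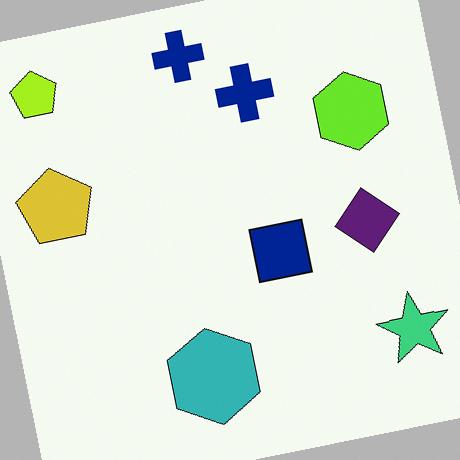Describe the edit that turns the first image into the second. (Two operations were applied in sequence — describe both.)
The transformation is: hue-shifted slightly, then rotated counter-clockwise by a small amount.

Every shape's color has rotated by the same amount around the hue wheel — a uniform hue shift. Every shape is tilted by the same angle and the image corners show triangular fill wedges — a whole-image rotation by a non-right angle.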